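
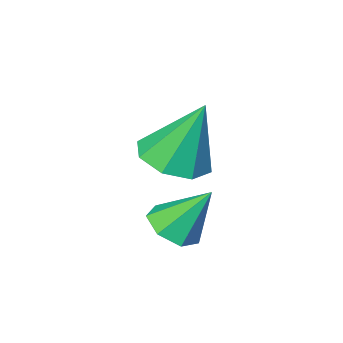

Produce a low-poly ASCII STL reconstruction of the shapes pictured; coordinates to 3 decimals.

solid 
facet normal 0.238 -0.292 -0.926
outer loop
vertex 2.339 -1.842 2.317
vertex 1.543 -2.51 2.323
vertex 1.667 -1.517 2.042
endloop
endfacet
facet normal 0.339 0.908 0.245
outer loop
vertex 2.339 -1.842 2.317
vertex 1.667 -1.517 2.042
vertex 1.037 -1.89 4.297
endloop
endfacet
facet normal 0.237 -0.292 -0.927
outer loop
vertex 1.667 -1.517 2.042
vertex 1.543 -2.51 2.323
vertex 0.921 -1.773 1.932
endloop
endfacet
facet normal -0.332 0.941 0.063
outer loop
vertex 1.667 -1.517 2.042
vertex 0.921 -1.773 1.932
vertex 1.037 -1.89 4.297
endloop
endfacet
facet normal 0.237 -0.291 -0.927
outer loop
vertex 0.921 -1.773 1.932
vertex 1.543 -2.51 2.323
vertex 0.54 -2.462 2.051
endloop
endfacet
facet normal -0.868 0.492 0.067
outer loop
vertex 0.921 -1.773 1.932
vertex 0.54 -2.462 2.051
vertex 1.037 -1.89 4.297
endloop
endfacet
facet normal 0.237 -0.291 -0.927
outer loop
vertex 0.54 -2.462 2.051
vertex 1.543 -2.51 2.323
vertex 0.746 -3.179 2.329
endloop
endfacet
facet normal -0.951 -0.174 0.255
outer loop
vertex 0.54 -2.462 2.051
vertex 0.746 -3.179 2.329
vertex 1.037 -1.89 4.297
endloop
endfacet
facet normal 0.238 -0.292 -0.926
outer loop
vertex 0.746 -3.179 2.329
vertex 1.543 -2.51 2.323
vertex 1.418 -3.504 2.604
endloop
endfacet
facet normal -0.535 -0.668 0.517
outer loop
vertex 0.746 -3.179 2.329
vertex 1.418 -3.504 2.604
vertex 1.037 -1.89 4.297
endloop
endfacet
facet normal 0.237 -0.292 -0.927
outer loop
vertex 1.418 -3.504 2.604
vertex 1.543 -2.51 2.323
vertex 2.164 -3.247 2.714
endloop
endfacet
facet normal 0.138 -0.701 0.700
outer loop
vertex 1.418 -3.504 2.604
vertex 2.164 -3.247 2.714
vertex 1.037 -1.89 4.297
endloop
endfacet
facet normal 0.237 -0.292 -0.927
outer loop
vertex 2.164 -3.247 2.714
vertex 1.543 -2.51 2.323
vertex 2.545 -2.559 2.595
endloop
endfacet
facet normal 0.673 -0.252 0.695
outer loop
vertex 2.164 -3.247 2.714
vertex 2.545 -2.559 2.595
vertex 1.037 -1.89 4.297
endloop
endfacet
facet normal 0.237 -0.291 -0.927
outer loop
vertex 2.545 -2.559 2.595
vertex 1.543 -2.51 2.323
vertex 2.339 -1.842 2.317
endloop
endfacet
facet normal 0.756 0.414 0.507
outer loop
vertex 2.545 -2.559 2.595
vertex 2.339 -1.842 2.317
vertex 1.037 -1.89 4.297
endloop
endfacet
facet normal 0.401 -0.413 -0.818
outer loop
vertex 2.904 -1.679 1.066
vertex 2.281 -1.41 0.625
vertex 2.984 -1.041 0.783
endloop
endfacet
facet normal 0.669 0.230 0.707
outer loop
vertex 2.904 -1.679 1.066
vertex 2.984 -1.041 0.783
vertex 1.619 -0.73 1.975
endloop
endfacet
facet normal 0.401 -0.413 -0.818
outer loop
vertex 2.984 -1.041 0.783
vertex 2.281 -1.41 0.625
vertex 2.534 -0.681 0.381
endloop
endfacet
facet normal 0.437 0.856 0.277
outer loop
vertex 2.984 -1.041 0.783
vertex 2.534 -0.681 0.381
vertex 1.619 -0.73 1.975
endloop
endfacet
facet normal 0.400 -0.413 -0.818
outer loop
vertex 2.534 -0.681 0.381
vertex 2.281 -1.41 0.625
vertex 1.893 -0.87 0.163
endloop
endfacet
facet normal -0.246 0.963 -0.112
outer loop
vertex 2.534 -0.681 0.381
vertex 1.893 -0.87 0.163
vertex 1.619 -0.73 1.975
endloop
endfacet
facet normal 0.401 -0.412 -0.818
outer loop
vertex 1.893 -0.87 0.163
vertex 2.281 -1.41 0.625
vertex 1.544 -1.466 0.292
endloop
endfacet
facet normal -0.866 0.471 -0.167
outer loop
vertex 1.893 -0.87 0.163
vertex 1.544 -1.466 0.292
vertex 1.619 -0.73 1.975
endloop
endfacet
facet normal 0.401 -0.413 -0.818
outer loop
vertex 1.544 -1.466 0.292
vertex 2.281 -1.41 0.625
vertex 1.75 -2.02 0.673
endloop
endfacet
facet normal -0.956 -0.251 0.152
outer loop
vertex 1.544 -1.466 0.292
vertex 1.75 -2.02 0.673
vertex 1.619 -0.73 1.975
endloop
endfacet
facet normal 0.400 -0.413 -0.818
outer loop
vertex 1.75 -2.02 0.673
vertex 2.281 -1.41 0.625
vertex 2.355 -2.115 1.017
endloop
endfacet
facet normal -0.448 -0.657 0.606
outer loop
vertex 1.75 -2.02 0.673
vertex 2.355 -2.115 1.017
vertex 1.619 -0.73 1.975
endloop
endfacet
facet normal 0.401 -0.413 -0.818
outer loop
vertex 2.355 -2.115 1.017
vertex 2.281 -1.41 0.625
vertex 2.904 -1.679 1.066
endloop
endfacet
facet normal 0.276 -0.443 0.853
outer loop
vertex 2.355 -2.115 1.017
vertex 2.904 -1.679 1.066
vertex 1.619 -0.73 1.975
endloop
endfacet

endsolid


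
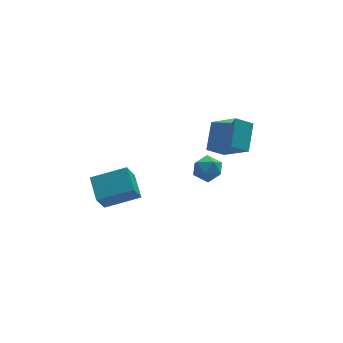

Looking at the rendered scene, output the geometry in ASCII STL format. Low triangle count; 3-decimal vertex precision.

solid 
facet normal -0.821 -0.049 0.569
outer loop
vertex 2.111 -2.732 2.635
vertex 2.659 -1.587 3.525
vertex 1.331 -1.562 1.61
endloop
endfacet
facet normal -0.354 -0.739 -0.574
outer loop
vertex 2.161 -1.513 1.035
vertex 2.111 -2.732 2.635
vertex 1.331 -1.562 1.61
endloop
endfacet
facet normal -0.821 -0.048 0.569
outer loop
vertex 1.331 -1.562 1.61
vertex 2.659 -1.587 3.525
vertex 1.88 -0.417 2.499
endloop
endfacet
facet normal -0.448 0.672 -0.589
outer loop
vertex 1.88 -0.417 2.499
vertex 2.161 -1.513 1.035
vertex 1.331 -1.562 1.61
endloop
endfacet
facet normal 0.448 -0.672 0.589
outer loop
vertex 2.111 -2.732 2.635
vertex 3.489 -1.538 2.95
vertex 2.659 -1.587 3.525
endloop
endfacet
facet normal -0.354 -0.739 -0.574
outer loop
vertex 2.94 -2.683 2.061
vertex 2.111 -2.732 2.635
vertex 2.161 -1.513 1.035
endloop
endfacet
facet normal 0.448 -0.672 0.589
outer loop
vertex 2.94 -2.683 2.061
vertex 3.489 -1.538 2.95
vertex 2.111 -2.732 2.635
endloop
endfacet
facet normal 0.354 0.739 0.574
outer loop
vertex 2.659 -1.587 3.525
vertex 3.489 -1.538 2.95
vertex 1.88 -0.417 2.499
endloop
endfacet
facet normal -0.448 0.672 -0.589
outer loop
vertex 2.709 -0.368 1.925
vertex 2.161 -1.513 1.035
vertex 1.88 -0.417 2.499
endloop
endfacet
facet normal 0.354 0.739 0.574
outer loop
vertex 1.88 -0.417 2.499
vertex 3.489 -1.538 2.95
vertex 2.709 -0.368 1.925
endloop
endfacet
facet normal 0.821 0.049 -0.568
outer loop
vertex 2.709 -0.368 1.925
vertex 2.94 -2.683 2.061
vertex 2.161 -1.513 1.035
endloop
endfacet
facet normal 0.821 0.048 -0.569
outer loop
vertex 3.489 -1.538 2.95
vertex 2.94 -2.683 2.061
vertex 2.709 -0.368 1.925
endloop
endfacet
facet normal -0.936 0.288 0.203
outer loop
vertex 0.491 -2.634 1.739
vertex 0.243 -3.315 1.56
vertex 0.442 -3.163 2.263
endloop
endfacet
facet normal -0.468 0.643 0.606
outer loop
vertex 0.491 -2.634 1.739
vertex 0.442 -3.163 2.263
vertex 1.036 -2.712 2.243
endloop
endfacet
facet normal -0.016 0.985 0.170
outer loop
vertex 0.491 -2.634 1.739
vertex 1.036 -2.712 2.243
vertex 1.205 -2.586 1.527
endloop
endfacet
facet normal -0.206 0.840 -0.502
outer loop
vertex 0.491 -2.634 1.739
vertex 1.205 -2.586 1.527
vertex 0.715 -2.958 1.105
endloop
endfacet
facet normal -0.775 0.409 -0.483
outer loop
vertex 0.491 -2.634 1.739
vertex 0.715 -2.958 1.105
vertex 0.243 -3.315 1.56
endloop
endfacet
facet normal -0.093 0.166 0.982
outer loop
vertex 1.036 -2.712 2.243
vertex 0.442 -3.163 2.263
vertex 1.125 -3.442 2.375
endloop
endfacet
facet normal -0.851 -0.409 0.329
outer loop
vertex 0.442 -3.163 2.263
vertex 0.243 -3.315 1.56
vertex 0.635 -3.814 1.953
endloop
endfacet
facet normal -0.590 -0.213 -0.779
outer loop
vertex 0.243 -3.315 1.56
vertex 0.715 -2.958 1.105
vertex 0.804 -3.688 1.237
endloop
endfacet
facet normal 0.331 0.484 -0.810
outer loop
vertex 0.715 -2.958 1.105
vertex 1.205 -2.586 1.527
vertex 1.398 -3.237 1.217
endloop
endfacet
facet normal 0.637 0.719 0.277
outer loop
vertex 1.205 -2.586 1.527
vertex 1.036 -2.712 2.243
vertex 1.597 -3.085 1.92
endloop
endfacet
facet normal 0.206 -0.840 0.502
outer loop
vertex 1.349 -3.766 1.741
vertex 1.125 -3.442 2.375
vertex 0.635 -3.814 1.953
endloop
endfacet
facet normal 0.016 -0.985 -0.170
outer loop
vertex 1.349 -3.766 1.741
vertex 0.635 -3.814 1.953
vertex 0.804 -3.688 1.237
endloop
endfacet
facet normal 0.468 -0.643 -0.606
outer loop
vertex 1.349 -3.766 1.741
vertex 0.804 -3.688 1.237
vertex 1.398 -3.237 1.217
endloop
endfacet
facet normal 0.936 -0.288 -0.203
outer loop
vertex 1.349 -3.766 1.741
vertex 1.398 -3.237 1.217
vertex 1.597 -3.085 1.92
endloop
endfacet
facet normal 0.775 -0.409 0.483
outer loop
vertex 1.349 -3.766 1.741
vertex 1.597 -3.085 1.92
vertex 1.125 -3.442 2.375
endloop
endfacet
facet normal -0.331 -0.484 0.810
outer loop
vertex 0.635 -3.814 1.953
vertex 1.125 -3.442 2.375
vertex 0.442 -3.163 2.263
endloop
endfacet
facet normal -0.637 -0.719 -0.277
outer loop
vertex 0.804 -3.688 1.237
vertex 0.635 -3.814 1.953
vertex 0.243 -3.315 1.56
endloop
endfacet
facet normal 0.093 -0.166 -0.982
outer loop
vertex 1.398 -3.237 1.217
vertex 0.804 -3.688 1.237
vertex 0.715 -2.958 1.105
endloop
endfacet
facet normal 0.851 0.409 -0.329
outer loop
vertex 1.597 -3.085 1.92
vertex 1.398 -3.237 1.217
vertex 1.205 -2.586 1.527
endloop
endfacet
facet normal 0.590 0.213 0.779
outer loop
vertex 1.125 -3.442 2.375
vertex 1.597 -3.085 1.92
vertex 1.036 -2.712 2.243
endloop
endfacet
facet normal -0.933 0.146 -0.328
outer loop
vertex -3.887 -2.369 -0.067
vertex -3.9 -1.178 0.501
vertex -3.424 -1.847 -1.152
endloop
endfacet
facet normal 0.010 -0.903 -0.430
outer loop
vertex -1.8 -2.102 -0.581
vertex -3.887 -2.369 -0.067
vertex -3.424 -1.847 -1.152
endloop
endfacet
facet normal -0.933 0.147 -0.328
outer loop
vertex -3.424 -1.847 -1.152
vertex -3.9 -1.178 0.501
vertex -3.436 -0.656 -0.584
endloop
endfacet
facet normal 0.359 0.405 -0.841
outer loop
vertex -3.436 -0.656 -0.584
vertex -1.8 -2.102 -0.581
vertex -3.424 -1.847 -1.152
endloop
endfacet
facet normal -0.359 -0.405 0.841
outer loop
vertex -3.887 -2.369 -0.067
vertex -2.276 -1.433 1.072
vertex -3.9 -1.178 0.501
endloop
endfacet
facet normal 0.010 -0.903 -0.430
outer loop
vertex -2.264 -2.624 0.504
vertex -3.887 -2.369 -0.067
vertex -1.8 -2.102 -0.581
endloop
endfacet
facet normal -0.359 -0.405 0.841
outer loop
vertex -2.264 -2.624 0.504
vertex -2.276 -1.433 1.072
vertex -3.887 -2.369 -0.067
endloop
endfacet
facet normal -0.010 0.903 0.430
outer loop
vertex -3.9 -1.178 0.501
vertex -2.276 -1.433 1.072
vertex -3.436 -0.656 -0.584
endloop
endfacet
facet normal 0.359 0.405 -0.841
outer loop
vertex -1.813 -0.911 -0.013
vertex -1.8 -2.102 -0.581
vertex -3.436 -0.656 -0.584
endloop
endfacet
facet normal -0.010 0.903 0.430
outer loop
vertex -3.436 -0.656 -0.584
vertex -2.276 -1.433 1.072
vertex -1.813 -0.911 -0.013
endloop
endfacet
facet normal 0.933 -0.146 0.329
outer loop
vertex -1.813 -0.911 -0.013
vertex -2.264 -2.624 0.504
vertex -1.8 -2.102 -0.581
endloop
endfacet
facet normal 0.933 -0.147 0.328
outer loop
vertex -2.276 -1.433 1.072
vertex -2.264 -2.624 0.504
vertex -1.813 -0.911 -0.013
endloop
endfacet

endsolid


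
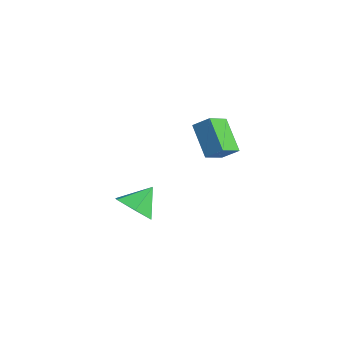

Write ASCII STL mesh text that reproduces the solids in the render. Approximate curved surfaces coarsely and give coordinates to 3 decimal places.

solid 
facet normal 0.118 -0.730 -0.673
outer loop
vertex 1.971 -3.499 -2.057
vertex 1.07 -3.846 -1.838
vertex 1.18 -3.17 -2.552
endloop
endfacet
facet normal 0.435 0.895 -0.101
outer loop
vertex 1.971 -3.499 -2.057
vertex 1.18 -3.17 -2.552
vertex 0.91 -2.854 -0.922
endloop
endfacet
facet normal 0.118 -0.730 -0.673
outer loop
vertex 1.18 -3.17 -2.552
vertex 1.07 -3.846 -1.838
vertex 0.279 -3.517 -2.333
endloop
endfacet
facet normal -0.399 0.886 -0.238
outer loop
vertex 1.18 -3.17 -2.552
vertex 0.279 -3.517 -2.333
vertex 0.91 -2.854 -0.922
endloop
endfacet
facet normal 0.118 -0.730 -0.674
outer loop
vertex 0.279 -3.517 -2.333
vertex 1.07 -3.846 -1.838
vertex 0.169 -4.194 -1.619
endloop
endfacet
facet normal -0.898 0.381 0.223
outer loop
vertex 0.279 -3.517 -2.333
vertex 0.169 -4.194 -1.619
vertex 0.91 -2.854 -0.922
endloop
endfacet
facet normal 0.118 -0.730 -0.673
outer loop
vertex 0.169 -4.194 -1.619
vertex 1.07 -3.846 -1.838
vertex 0.961 -4.523 -1.123
endloop
endfacet
facet normal -0.561 -0.116 0.819
outer loop
vertex 0.169 -4.194 -1.619
vertex 0.961 -4.523 -1.123
vertex 0.91 -2.854 -0.922
endloop
endfacet
facet normal 0.118 -0.730 -0.673
outer loop
vertex 0.961 -4.523 -1.123
vertex 1.07 -3.846 -1.838
vertex 1.861 -4.176 -1.342
endloop
endfacet
facet normal 0.274 -0.107 0.956
outer loop
vertex 0.961 -4.523 -1.123
vertex 1.861 -4.176 -1.342
vertex 0.91 -2.854 -0.922
endloop
endfacet
facet normal 0.118 -0.730 -0.673
outer loop
vertex 1.861 -4.176 -1.342
vertex 1.07 -3.846 -1.838
vertex 1.971 -3.499 -2.057
endloop
endfacet
facet normal 0.772 0.398 0.496
outer loop
vertex 1.861 -4.176 -1.342
vertex 1.971 -3.499 -2.057
vertex 0.91 -2.854 -0.922
endloop
endfacet
facet normal -0.593 -0.530 -0.606
outer loop
vertex -1.111 0.771 -1.404
vertex -2.49 0.914 -0.179
vertex -1.492 1.827 -1.955
endloop
endfacet
facet normal 0.745 -0.077 -0.663
outer loop
vertex -0.91 2.346 -1.361
vertex -1.111 0.771 -1.404
vertex -1.492 1.827 -1.955
endloop
endfacet
facet normal -0.594 -0.530 -0.606
outer loop
vertex -1.492 1.827 -1.955
vertex -2.49 0.914 -0.179
vertex -2.87 1.969 -0.729
endloop
endfacet
facet normal -0.304 0.845 -0.440
outer loop
vertex -2.87 1.969 -0.729
vertex -0.91 2.346 -1.361
vertex -1.492 1.827 -1.955
endloop
endfacet
facet normal 0.304 -0.845 0.441
outer loop
vertex -1.111 0.771 -1.404
vertex -1.908 1.433 0.415
vertex -2.49 0.914 -0.179
endloop
endfacet
facet normal 0.745 -0.077 -0.662
outer loop
vertex -0.53 1.291 -0.811
vertex -1.111 0.771 -1.404
vertex -0.91 2.346 -1.361
endloop
endfacet
facet normal 0.305 -0.844 0.441
outer loop
vertex -0.53 1.291 -0.811
vertex -1.908 1.433 0.415
vertex -1.111 0.771 -1.404
endloop
endfacet
facet normal -0.745 0.077 0.663
outer loop
vertex -2.49 0.914 -0.179
vertex -1.908 1.433 0.415
vertex -2.87 1.969 -0.729
endloop
endfacet
facet normal -0.305 0.844 -0.442
outer loop
vertex -2.289 2.489 -0.136
vertex -0.91 2.346 -1.361
vertex -2.87 1.969 -0.729
endloop
endfacet
facet normal -0.745 0.077 0.663
outer loop
vertex -2.87 1.969 -0.729
vertex -1.908 1.433 0.415
vertex -2.289 2.489 -0.136
endloop
endfacet
facet normal 0.593 0.530 0.606
outer loop
vertex -2.289 2.489 -0.136
vertex -0.53 1.291 -0.811
vertex -0.91 2.346 -1.361
endloop
endfacet
facet normal 0.593 0.530 0.606
outer loop
vertex -1.908 1.433 0.415
vertex -0.53 1.291 -0.811
vertex -2.289 2.489 -0.136
endloop
endfacet

endsolid


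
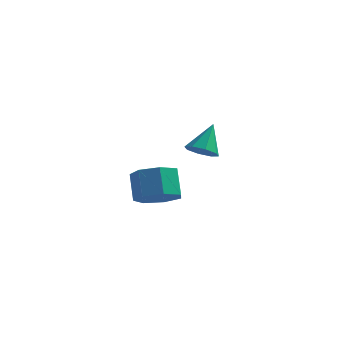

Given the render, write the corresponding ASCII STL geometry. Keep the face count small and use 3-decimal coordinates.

solid 
facet normal -0.113 -0.602 -0.790
outer loop
vertex -1.589 1.757 1.436
vertex -1.927 2.303 1.068
vertex -1.226 2.076 1.141
endloop
endfacet
facet normal 0.740 -0.274 0.615
outer loop
vertex -1.589 1.757 1.436
vertex -1.226 2.076 1.141
vertex -1.753 3.237 2.292
endloop
endfacet
facet normal -0.113 -0.603 -0.790
outer loop
vertex -1.226 2.076 1.141
vertex -1.927 2.303 1.068
vertex -1.274 2.528 0.803
endloop
endfacet
facet normal 0.951 0.243 0.190
outer loop
vertex -1.226 2.076 1.141
vertex -1.274 2.528 0.803
vertex -1.753 3.237 2.292
endloop
endfacet
facet normal -0.113 -0.603 -0.790
outer loop
vertex -1.274 2.528 0.803
vertex -1.927 2.303 1.068
vertex -1.704 2.848 0.62
endloop
endfacet
facet normal 0.632 0.759 -0.158
outer loop
vertex -1.274 2.528 0.803
vertex -1.704 2.848 0.62
vertex -1.753 3.237 2.292
endloop
endfacet
facet normal -0.112 -0.603 -0.790
outer loop
vertex -1.704 2.848 0.62
vertex -1.927 2.303 1.068
vertex -2.265 2.849 0.699
endloop
endfacet
facet normal -0.030 0.973 -0.227
outer loop
vertex -1.704 2.848 0.62
vertex -2.265 2.849 0.699
vertex -1.753 3.237 2.292
endloop
endfacet
facet normal -0.112 -0.603 -0.790
outer loop
vertex -2.265 2.849 0.699
vertex -1.927 2.303 1.068
vertex -2.628 2.53 0.994
endloop
endfacet
facet normal -0.649 0.760 0.023
outer loop
vertex -2.265 2.849 0.699
vertex -2.628 2.53 0.994
vertex -1.753 3.237 2.292
endloop
endfacet
facet normal -0.112 -0.603 -0.790
outer loop
vertex -2.628 2.53 0.994
vertex -1.927 2.303 1.068
vertex -2.58 2.078 1.332
endloop
endfacet
facet normal -0.861 0.243 0.448
outer loop
vertex -2.628 2.53 0.994
vertex -2.58 2.078 1.332
vertex -1.753 3.237 2.292
endloop
endfacet
facet normal -0.112 -0.602 -0.790
outer loop
vertex -2.58 2.078 1.332
vertex -1.927 2.303 1.068
vertex -2.15 1.758 1.515
endloop
endfacet
facet normal -0.541 -0.273 0.795
outer loop
vertex -2.58 2.078 1.332
vertex -2.15 1.758 1.515
vertex -1.753 3.237 2.292
endloop
endfacet
facet normal -0.112 -0.602 -0.790
outer loop
vertex -2.15 1.758 1.515
vertex -1.927 2.303 1.068
vertex -1.589 1.757 1.436
endloop
endfacet
facet normal 0.121 -0.487 0.865
outer loop
vertex -2.15 1.758 1.515
vertex -1.589 1.757 1.436
vertex -1.753 3.237 2.292
endloop
endfacet
facet normal 0.302 -0.509 -0.806
outer loop
vertex -1.53 -3.16 0.942
vertex -1.979 -2.529 0.375
vertex -1.076 -2.505 0.698
endloop
endfacet
facet normal 0.782 -0.350 0.515
outer loop
vertex -1.53 -3.16 0.942
vertex -1.076 -2.505 0.698
vertex -1.931 -2.481 2.013
endloop
endfacet
facet normal 0.782 -0.350 0.515
outer loop
vertex -1.931 -2.481 2.013
vertex -1.076 -2.505 0.698
vertex -1.477 -1.826 1.769
endloop
endfacet
facet normal -0.303 0.510 0.805
outer loop
vertex -1.931 -2.481 2.013
vertex -1.477 -1.826 1.769
vertex -2.381 -1.851 1.445
endloop
endfacet
facet normal 0.302 -0.511 -0.805
outer loop
vertex -1.076 -2.505 0.698
vertex -1.979 -2.529 0.375
vertex -1.302 -1.869 0.21
endloop
endfacet
facet normal 0.914 0.395 0.092
outer loop
vertex -1.076 -2.505 0.698
vertex -1.302 -1.869 0.21
vertex -1.477 -1.826 1.769
endloop
endfacet
facet normal 0.914 0.395 0.092
outer loop
vertex -1.477 -1.826 1.769
vertex -1.302 -1.869 0.21
vertex -1.703 -1.19 1.281
endloop
endfacet
facet normal -0.303 0.510 0.805
outer loop
vertex -1.477 -1.826 1.769
vertex -1.703 -1.19 1.281
vertex -2.381 -1.851 1.445
endloop
endfacet
facet normal 0.301 -0.511 -0.805
outer loop
vertex -1.302 -1.869 0.21
vertex -1.979 -2.529 0.375
vertex -2.039 -1.73 -0.154
endloop
endfacet
facet normal 0.357 0.844 -0.401
outer loop
vertex -1.302 -1.869 0.21
vertex -2.039 -1.73 -0.154
vertex -1.703 -1.19 1.281
endloop
endfacet
facet normal 0.357 0.844 -0.401
outer loop
vertex -1.703 -1.19 1.281
vertex -2.039 -1.73 -0.154
vertex -2.44 -1.051 0.917
endloop
endfacet
facet normal -0.302 0.510 0.806
outer loop
vertex -1.703 -1.19 1.281
vertex -2.44 -1.051 0.917
vertex -2.381 -1.851 1.445
endloop
endfacet
facet normal 0.302 -0.510 -0.805
outer loop
vertex -2.039 -1.73 -0.154
vertex -1.979 -2.529 0.375
vertex -2.73 -2.193 -0.12
endloop
endfacet
facet normal -0.469 0.656 -0.591
outer loop
vertex -2.039 -1.73 -0.154
vertex -2.73 -2.193 -0.12
vertex -2.44 -1.051 0.917
endloop
endfacet
facet normal -0.468 0.656 -0.592
outer loop
vertex -2.44 -1.051 0.917
vertex -2.73 -2.193 -0.12
vertex -3.132 -1.514 0.951
endloop
endfacet
facet normal -0.301 0.510 0.806
outer loop
vertex -2.44 -1.051 0.917
vertex -3.132 -1.514 0.951
vertex -2.381 -1.851 1.445
endloop
endfacet
facet normal 0.302 -0.511 -0.805
outer loop
vertex -2.73 -2.193 -0.12
vertex -1.979 -2.529 0.375
vertex -2.857 -2.909 0.287
endloop
endfacet
facet normal -0.941 -0.025 -0.337
outer loop
vertex -2.73 -2.193 -0.12
vertex -2.857 -2.909 0.287
vertex -3.132 -1.514 0.951
endloop
endfacet
facet normal -0.941 -0.026 -0.336
outer loop
vertex -3.132 -1.514 0.951
vertex -2.857 -2.909 0.287
vertex -3.258 -2.23 1.358
endloop
endfacet
facet normal -0.301 0.511 0.805
outer loop
vertex -3.132 -1.514 0.951
vertex -3.258 -2.23 1.358
vertex -2.381 -1.851 1.445
endloop
endfacet
facet normal 0.301 -0.510 -0.806
outer loop
vertex -2.857 -2.909 0.287
vertex -1.979 -2.529 0.375
vertex -2.322 -3.339 0.759
endloop
endfacet
facet normal -0.705 -0.688 0.172
outer loop
vertex -2.857 -2.909 0.287
vertex -2.322 -3.339 0.759
vertex -3.258 -2.23 1.358
endloop
endfacet
facet normal -0.705 -0.688 0.171
outer loop
vertex -3.258 -2.23 1.358
vertex -2.322 -3.339 0.759
vertex -2.724 -2.66 1.83
endloop
endfacet
facet normal -0.301 0.511 0.805
outer loop
vertex -3.258 -2.23 1.358
vertex -2.724 -2.66 1.83
vertex -2.381 -1.851 1.445
endloop
endfacet
facet normal 0.301 -0.510 -0.806
outer loop
vertex -2.322 -3.339 0.759
vertex -1.979 -2.529 0.375
vertex -1.53 -3.16 0.942
endloop
endfacet
facet normal 0.061 -0.833 0.551
outer loop
vertex -2.322 -3.339 0.759
vertex -1.53 -3.16 0.942
vertex -2.724 -2.66 1.83
endloop
endfacet
facet normal 0.061 -0.833 0.551
outer loop
vertex -2.724 -2.66 1.83
vertex -1.53 -3.16 0.942
vertex -1.931 -2.481 2.013
endloop
endfacet
facet normal -0.301 0.511 0.805
outer loop
vertex -2.724 -2.66 1.83
vertex -1.931 -2.481 2.013
vertex -2.381 -1.851 1.445
endloop
endfacet

endsolid


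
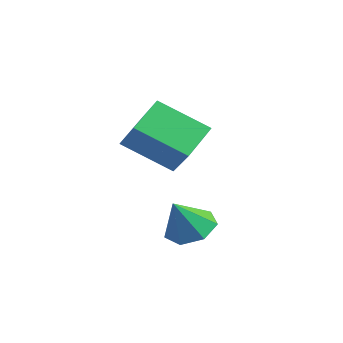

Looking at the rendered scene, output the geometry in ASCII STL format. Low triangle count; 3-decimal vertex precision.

solid 
facet normal -0.750 0.108 -0.653
outer loop
vertex 1.298 -3.033 3.084
vertex 0.832 -2.041 3.784
vertex 2.26 -1.93 2.162
endloop
endfacet
facet normal 0.358 -0.763 -0.539
outer loop
vertex 3.288 -2.079 3.056
vertex 1.298 -3.033 3.084
vertex 2.26 -1.93 2.162
endloop
endfacet
facet normal -0.750 0.109 -0.653
outer loop
vertex 2.26 -1.93 2.162
vertex 0.832 -2.041 3.784
vertex 1.795 -0.938 2.862
endloop
endfacet
facet normal 0.556 0.637 -0.533
outer loop
vertex 1.795 -0.938 2.862
vertex 3.288 -2.079 3.056
vertex 2.26 -1.93 2.162
endloop
endfacet
facet normal -0.556 -0.638 0.533
outer loop
vertex 1.298 -3.033 3.084
vertex 1.86 -2.19 4.678
vertex 0.832 -2.041 3.784
endloop
endfacet
facet normal 0.358 -0.763 -0.538
outer loop
vertex 2.325 -3.182 3.978
vertex 1.298 -3.033 3.084
vertex 3.288 -2.079 3.056
endloop
endfacet
facet normal -0.557 -0.637 0.533
outer loop
vertex 2.325 -3.182 3.978
vertex 1.86 -2.19 4.678
vertex 1.298 -3.033 3.084
endloop
endfacet
facet normal -0.358 0.763 0.539
outer loop
vertex 0.832 -2.041 3.784
vertex 1.86 -2.19 4.678
vertex 1.795 -0.938 2.862
endloop
endfacet
facet normal 0.556 0.637 -0.533
outer loop
vertex 2.822 -1.087 3.756
vertex 3.288 -2.079 3.056
vertex 1.795 -0.938 2.862
endloop
endfacet
facet normal -0.358 0.763 0.539
outer loop
vertex 1.795 -0.938 2.862
vertex 1.86 -2.19 4.678
vertex 2.822 -1.087 3.756
endloop
endfacet
facet normal 0.750 -0.109 0.653
outer loop
vertex 2.822 -1.087 3.756
vertex 2.325 -3.182 3.978
vertex 3.288 -2.079 3.056
endloop
endfacet
facet normal 0.750 -0.109 0.652
outer loop
vertex 1.86 -2.19 4.678
vertex 2.325 -3.182 3.978
vertex 2.822 -1.087 3.756
endloop
endfacet
facet normal -0.140 0.523 -0.841
outer loop
vertex 4.219 -1.756 0.832
vertex 3.653 -2.236 0.628
vertex 3.607 -1.587 1.039
endloop
endfacet
facet normal 0.396 0.456 0.797
outer loop
vertex 4.219 -1.756 0.832
vertex 3.607 -1.587 1.039
vertex 3.827 -2.884 1.672
endloop
endfacet
facet normal -0.140 0.523 -0.841
outer loop
vertex 3.607 -1.587 1.039
vertex 3.653 -2.236 0.628
vertex 3.03 -1.906 0.937
endloop
endfacet
facet normal -0.352 0.361 0.863
outer loop
vertex 3.607 -1.587 1.039
vertex 3.03 -1.906 0.937
vertex 3.827 -2.884 1.672
endloop
endfacet
facet normal -0.141 0.521 -0.842
outer loop
vertex 3.03 -1.906 0.937
vertex 3.653 -2.236 0.628
vertex 2.921 -2.475 0.603
endloop
endfacet
facet normal -0.784 -0.196 0.589
outer loop
vertex 3.03 -1.906 0.937
vertex 2.921 -2.475 0.603
vertex 3.827 -2.884 1.672
endloop
endfacet
facet normal -0.141 0.521 -0.842
outer loop
vertex 2.921 -2.475 0.603
vertex 3.653 -2.236 0.628
vertex 3.364 -2.864 0.288
endloop
endfacet
facet normal -0.573 -0.799 0.180
outer loop
vertex 2.921 -2.475 0.603
vertex 3.364 -2.864 0.288
vertex 3.827 -2.884 1.672
endloop
endfacet
facet normal -0.142 0.521 -0.842
outer loop
vertex 3.364 -2.864 0.288
vertex 3.653 -2.236 0.628
vertex 4.024 -2.78 0.229
endloop
endfacet
facet normal 0.121 -0.991 -0.055
outer loop
vertex 3.364 -2.864 0.288
vertex 4.024 -2.78 0.229
vertex 3.827 -2.884 1.672
endloop
endfacet
facet normal -0.140 0.522 -0.842
outer loop
vertex 4.024 -2.78 0.229
vertex 3.653 -2.236 0.628
vertex 4.405 -2.287 0.471
endloop
endfacet
facet normal 0.775 -0.629 0.061
outer loop
vertex 4.024 -2.78 0.229
vertex 4.405 -2.287 0.471
vertex 3.827 -2.884 1.672
endloop
endfacet
facet normal -0.140 0.523 -0.841
outer loop
vertex 4.405 -2.287 0.471
vertex 3.653 -2.236 0.628
vertex 4.219 -1.756 0.832
endloop
endfacet
facet normal 0.898 0.015 0.440
outer loop
vertex 4.405 -2.287 0.471
vertex 4.219 -1.756 0.832
vertex 3.827 -2.884 1.672
endloop
endfacet

endsolid


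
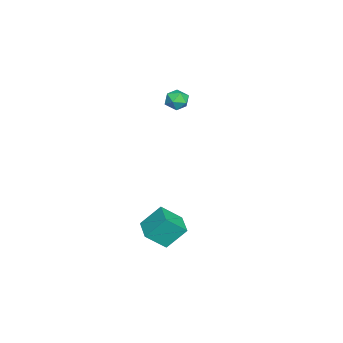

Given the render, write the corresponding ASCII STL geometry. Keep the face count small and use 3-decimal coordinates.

solid 
facet normal -0.926 -0.376 0.039
outer loop
vertex 2.53 -2.401 -1.833
vertex 2.211 -1.509 -0.802
vertex 2.129 -1.506 -2.731
endloop
endfacet
facet normal 0.228 -0.637 -0.737
outer loop
vertex 3.249 -1.051 -2.778
vertex 2.53 -2.401 -1.833
vertex 2.129 -1.506 -2.731
endloop
endfacet
facet normal -0.926 -0.376 0.039
outer loop
vertex 2.129 -1.506 -2.731
vertex 2.211 -1.509 -0.802
vertex 1.81 -0.614 -1.7
endloop
endfacet
facet normal -0.302 0.673 -0.675
outer loop
vertex 1.81 -0.614 -1.7
vertex 3.249 -1.051 -2.778
vertex 2.129 -1.506 -2.731
endloop
endfacet
facet normal 0.302 -0.673 0.675
outer loop
vertex 2.53 -2.401 -1.833
vertex 3.331 -1.054 -0.849
vertex 2.211 -1.509 -0.802
endloop
endfacet
facet normal 0.228 -0.637 -0.737
outer loop
vertex 3.65 -1.946 -1.88
vertex 2.53 -2.401 -1.833
vertex 3.249 -1.051 -2.778
endloop
endfacet
facet normal 0.302 -0.673 0.675
outer loop
vertex 3.65 -1.946 -1.88
vertex 3.331 -1.054 -0.849
vertex 2.53 -2.401 -1.833
endloop
endfacet
facet normal -0.228 0.637 0.737
outer loop
vertex 2.211 -1.509 -0.802
vertex 3.331 -1.054 -0.849
vertex 1.81 -0.614 -1.7
endloop
endfacet
facet normal -0.302 0.673 -0.675
outer loop
vertex 2.93 -0.159 -1.747
vertex 3.249 -1.051 -2.778
vertex 1.81 -0.614 -1.7
endloop
endfacet
facet normal -0.228 0.637 0.737
outer loop
vertex 1.81 -0.614 -1.7
vertex 3.331 -1.054 -0.849
vertex 2.93 -0.159 -1.747
endloop
endfacet
facet normal 0.926 0.376 -0.039
outer loop
vertex 2.93 -0.159 -1.747
vertex 3.65 -1.946 -1.88
vertex 3.249 -1.051 -2.778
endloop
endfacet
facet normal 0.926 0.376 -0.039
outer loop
vertex 3.331 -1.054 -0.849
vertex 3.65 -1.946 -1.88
vertex 2.93 -0.159 -1.747
endloop
endfacet
facet normal -0.028 0.990 -0.135
outer loop
vertex -3.559 -1.437 2.434
vertex -3.754 -1.357 3.062
vertex -3.109 -1.359 2.913
endloop
endfacet
facet normal 0.467 0.691 -0.551
outer loop
vertex -3.559 -1.437 2.434
vertex -3.109 -1.359 2.913
vertex -3.01 -1.807 2.435
endloop
endfacet
facet normal 0.143 0.209 -0.967
outer loop
vertex -3.559 -1.437 2.434
vertex -3.01 -1.807 2.435
vertex -3.595 -2.082 2.289
endloop
endfacet
facet normal -0.551 0.212 -0.807
outer loop
vertex -3.559 -1.437 2.434
vertex -3.595 -2.082 2.289
vertex -4.055 -1.804 2.676
endloop
endfacet
facet normal -0.657 0.695 -0.293
outer loop
vertex -3.559 -1.437 2.434
vertex -4.055 -1.804 2.676
vertex -3.754 -1.357 3.062
endloop
endfacet
facet normal 0.929 0.346 -0.132
outer loop
vertex -3.01 -1.807 2.435
vertex -3.109 -1.359 2.913
vertex -2.865 -1.956 3.064
endloop
endfacet
facet normal 0.128 0.830 0.543
outer loop
vertex -3.109 -1.359 2.913
vertex -3.754 -1.357 3.062
vertex -3.325 -1.678 3.451
endloop
endfacet
facet normal -0.891 0.351 0.288
outer loop
vertex -3.754 -1.357 3.062
vertex -4.055 -1.804 2.676
vertex -3.91 -1.953 3.305
endloop
endfacet
facet normal -0.719 -0.432 -0.545
outer loop
vertex -4.055 -1.804 2.676
vertex -3.595 -2.082 2.289
vertex -3.811 -2.401 2.827
endloop
endfacet
facet normal 0.405 -0.434 -0.805
outer loop
vertex -3.595 -2.082 2.289
vertex -3.01 -1.807 2.435
vertex -3.166 -2.403 2.678
endloop
endfacet
facet normal 0.551 -0.212 0.807
outer loop
vertex -3.361 -2.323 3.306
vertex -2.865 -1.956 3.064
vertex -3.325 -1.678 3.451
endloop
endfacet
facet normal -0.143 -0.209 0.967
outer loop
vertex -3.361 -2.323 3.306
vertex -3.325 -1.678 3.451
vertex -3.91 -1.953 3.305
endloop
endfacet
facet normal -0.467 -0.691 0.551
outer loop
vertex -3.361 -2.323 3.306
vertex -3.91 -1.953 3.305
vertex -3.811 -2.401 2.827
endloop
endfacet
facet normal 0.028 -0.990 0.135
outer loop
vertex -3.361 -2.323 3.306
vertex -3.811 -2.401 2.827
vertex -3.166 -2.403 2.678
endloop
endfacet
facet normal 0.657 -0.695 0.293
outer loop
vertex -3.361 -2.323 3.306
vertex -3.166 -2.403 2.678
vertex -2.865 -1.956 3.064
endloop
endfacet
facet normal 0.719 0.432 0.545
outer loop
vertex -3.325 -1.678 3.451
vertex -2.865 -1.956 3.064
vertex -3.109 -1.359 2.913
endloop
endfacet
facet normal -0.405 0.434 0.805
outer loop
vertex -3.91 -1.953 3.305
vertex -3.325 -1.678 3.451
vertex -3.754 -1.357 3.062
endloop
endfacet
facet normal -0.929 -0.346 0.132
outer loop
vertex -3.811 -2.401 2.827
vertex -3.91 -1.953 3.305
vertex -4.055 -1.804 2.676
endloop
endfacet
facet normal -0.128 -0.830 -0.543
outer loop
vertex -3.166 -2.403 2.678
vertex -3.811 -2.401 2.827
vertex -3.595 -2.082 2.289
endloop
endfacet
facet normal 0.891 -0.351 -0.288
outer loop
vertex -2.865 -1.956 3.064
vertex -3.166 -2.403 2.678
vertex -3.01 -1.807 2.435
endloop
endfacet

endsolid


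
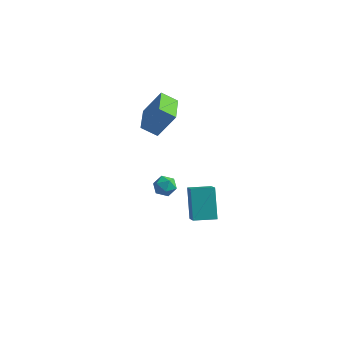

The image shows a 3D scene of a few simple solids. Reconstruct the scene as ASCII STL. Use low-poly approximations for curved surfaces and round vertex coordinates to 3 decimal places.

solid 
facet normal -0.861 -0.508 0.014
outer loop
vertex 1.106 1.256 -4.255
vertex 0.437 2.437 -2.549
vertex 0.34 2.522 -5.431
endloop
endfacet
facet normal 0.307 -0.542 -0.783
outer loop
vertex 1.563 3.243 -5.451
vertex 1.106 1.256 -4.255
vertex 0.34 2.522 -5.431
endloop
endfacet
facet normal -0.861 -0.508 0.014
outer loop
vertex 0.34 2.522 -5.431
vertex 0.437 2.437 -2.549
vertex -0.329 3.703 -3.725
endloop
endfacet
facet normal -0.405 0.670 -0.622
outer loop
vertex -0.329 3.703 -3.725
vertex 1.563 3.243 -5.451
vertex 0.34 2.522 -5.431
endloop
endfacet
facet normal 0.405 -0.670 0.622
outer loop
vertex 1.106 1.256 -4.255
vertex 1.66 3.158 -2.569
vertex 0.437 2.437 -2.549
endloop
endfacet
facet normal 0.307 -0.542 -0.783
outer loop
vertex 2.329 1.977 -4.275
vertex 1.106 1.256 -4.255
vertex 1.563 3.243 -5.451
endloop
endfacet
facet normal 0.405 -0.670 0.622
outer loop
vertex 2.329 1.977 -4.275
vertex 1.66 3.158 -2.569
vertex 1.106 1.256 -4.255
endloop
endfacet
facet normal -0.307 0.542 0.783
outer loop
vertex 0.437 2.437 -2.549
vertex 1.66 3.158 -2.569
vertex -0.329 3.703 -3.725
endloop
endfacet
facet normal -0.405 0.670 -0.622
outer loop
vertex 0.894 4.424 -3.745
vertex 1.563 3.243 -5.451
vertex -0.329 3.703 -3.725
endloop
endfacet
facet normal -0.307 0.542 0.783
outer loop
vertex -0.329 3.703 -3.725
vertex 1.66 3.158 -2.569
vertex 0.894 4.424 -3.745
endloop
endfacet
facet normal 0.861 0.508 -0.014
outer loop
vertex 0.894 4.424 -3.745
vertex 2.329 1.977 -4.275
vertex 1.563 3.243 -5.451
endloop
endfacet
facet normal 0.861 0.508 -0.014
outer loop
vertex 1.66 3.158 -2.569
vertex 2.329 1.977 -4.275
vertex 0.894 4.424 -3.745
endloop
endfacet
facet normal -0.487 -0.264 -0.833
outer loop
vertex -2.37 1.714 2.596
vertex -3.101 3.632 2.416
vertex -1.444 2.008 1.962
endloop
endfacet
facet normal 0.355 -0.931 0.087
outer loop
vertex -0.519 2.508 3.544
vertex -2.37 1.714 2.596
vertex -1.444 2.008 1.962
endloop
endfacet
facet normal -0.487 -0.264 -0.833
outer loop
vertex -1.444 2.008 1.962
vertex -3.101 3.632 2.416
vertex -2.175 3.925 1.782
endloop
endfacet
facet normal 0.798 0.253 -0.547
outer loop
vertex -2.175 3.925 1.782
vertex -0.519 2.508 3.544
vertex -1.444 2.008 1.962
endloop
endfacet
facet normal -0.798 -0.253 0.547
outer loop
vertex -2.37 1.714 2.596
vertex -2.176 4.132 3.998
vertex -3.101 3.632 2.416
endloop
endfacet
facet normal 0.355 -0.931 0.088
outer loop
vertex -1.445 2.215 4.178
vertex -2.37 1.714 2.596
vertex -0.519 2.508 3.544
endloop
endfacet
facet normal -0.798 -0.253 0.547
outer loop
vertex -1.445 2.215 4.178
vertex -2.176 4.132 3.998
vertex -2.37 1.714 2.596
endloop
endfacet
facet normal -0.354 0.931 -0.087
outer loop
vertex -3.101 3.632 2.416
vertex -2.176 4.132 3.998
vertex -2.175 3.925 1.782
endloop
endfacet
facet normal 0.798 0.253 -0.547
outer loop
vertex -1.25 4.426 3.364
vertex -0.519 2.508 3.544
vertex -2.175 3.925 1.782
endloop
endfacet
facet normal -0.355 0.931 -0.087
outer loop
vertex -2.175 3.925 1.782
vertex -2.176 4.132 3.998
vertex -1.25 4.426 3.364
endloop
endfacet
facet normal 0.487 0.264 0.833
outer loop
vertex -1.25 4.426 3.364
vertex -1.445 2.215 4.178
vertex -0.519 2.508 3.544
endloop
endfacet
facet normal 0.487 0.264 0.833
outer loop
vertex -2.176 4.132 3.998
vertex -1.445 2.215 4.178
vertex -1.25 4.426 3.364
endloop
endfacet
facet normal 0.155 0.971 -0.181
outer loop
vertex -0.059 1.073 -1.555
vertex -0.713 1.241 -1.214
vertex -0.073 1.214 -0.811
endloop
endfacet
facet normal 0.774 0.624 -0.104
outer loop
vertex -0.059 1.073 -1.555
vertex -0.073 1.214 -0.811
vertex 0.349 0.646 -1.081
endloop
endfacet
facet normal 0.799 0.107 -0.592
outer loop
vertex -0.059 1.073 -1.555
vertex 0.349 0.646 -1.081
vertex -0.03 0.322 -1.651
endloop
endfacet
facet normal 0.195 0.132 -0.972
outer loop
vertex -0.059 1.073 -1.555
vertex -0.03 0.322 -1.651
vertex -0.687 0.69 -1.733
endloop
endfacet
facet normal -0.203 0.666 -0.718
outer loop
vertex -0.059 1.073 -1.555
vertex -0.687 0.69 -1.733
vertex -0.713 1.241 -1.214
endloop
endfacet
facet normal 0.777 0.320 0.541
outer loop
vertex 0.349 0.646 -1.081
vertex -0.073 1.214 -0.811
vertex -0.053 0.55 -0.447
endloop
endfacet
facet normal -0.225 0.881 0.416
outer loop
vertex -0.073 1.214 -0.811
vertex -0.713 1.241 -1.214
vertex -0.71 0.918 -0.529
endloop
endfacet
facet normal -0.804 0.387 -0.451
outer loop
vertex -0.713 1.241 -1.214
vertex -0.687 0.69 -1.733
vertex -1.089 0.594 -1.099
endloop
endfacet
facet normal -0.160 -0.478 -0.864
outer loop
vertex -0.687 0.69 -1.733
vertex -0.03 0.322 -1.651
vertex -0.667 0.026 -1.369
endloop
endfacet
facet normal 0.818 -0.519 -0.248
outer loop
vertex -0.03 0.322 -1.651
vertex 0.349 0.646 -1.081
vertex -0.027 -0.001 -0.966
endloop
endfacet
facet normal -0.195 -0.132 0.972
outer loop
vertex -0.681 0.167 -0.625
vertex -0.053 0.55 -0.447
vertex -0.71 0.918 -0.529
endloop
endfacet
facet normal -0.799 -0.107 0.592
outer loop
vertex -0.681 0.167 -0.625
vertex -0.71 0.918 -0.529
vertex -1.089 0.594 -1.099
endloop
endfacet
facet normal -0.774 -0.624 0.104
outer loop
vertex -0.681 0.167 -0.625
vertex -1.089 0.594 -1.099
vertex -0.667 0.026 -1.369
endloop
endfacet
facet normal -0.155 -0.971 0.181
outer loop
vertex -0.681 0.167 -0.625
vertex -0.667 0.026 -1.369
vertex -0.027 -0.001 -0.966
endloop
endfacet
facet normal 0.203 -0.666 0.718
outer loop
vertex -0.681 0.167 -0.625
vertex -0.027 -0.001 -0.966
vertex -0.053 0.55 -0.447
endloop
endfacet
facet normal 0.160 0.478 0.864
outer loop
vertex -0.71 0.918 -0.529
vertex -0.053 0.55 -0.447
vertex -0.073 1.214 -0.811
endloop
endfacet
facet normal -0.818 0.519 0.248
outer loop
vertex -1.089 0.594 -1.099
vertex -0.71 0.918 -0.529
vertex -0.713 1.241 -1.214
endloop
endfacet
facet normal -0.777 -0.320 -0.541
outer loop
vertex -0.667 0.026 -1.369
vertex -1.089 0.594 -1.099
vertex -0.687 0.69 -1.733
endloop
endfacet
facet normal 0.225 -0.881 -0.416
outer loop
vertex -0.027 -0.001 -0.966
vertex -0.667 0.026 -1.369
vertex -0.03 0.322 -1.651
endloop
endfacet
facet normal 0.804 -0.387 0.451
outer loop
vertex -0.053 0.55 -0.447
vertex -0.027 -0.001 -0.966
vertex 0.349 0.646 -1.081
endloop
endfacet

endsolid


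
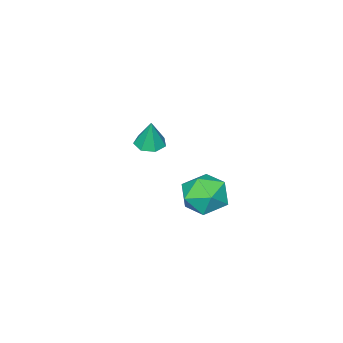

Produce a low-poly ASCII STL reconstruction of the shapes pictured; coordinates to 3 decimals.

solid 
facet normal -0.890 0.068 0.451
outer loop
vertex 2.318 2.087 -1.503
vertex 2.677 1.397 -0.69
vertex 2.815 2.509 -0.586
endloop
endfacet
facet normal -0.739 0.667 0.094
outer loop
vertex 2.318 2.087 -1.503
vertex 2.815 2.509 -0.586
vertex 3.062 2.925 -1.602
endloop
endfacet
facet normal -0.636 0.495 -0.591
outer loop
vertex 2.318 2.087 -1.503
vertex 3.062 2.925 -1.602
vertex 3.077 2.07 -2.334
endloop
endfacet
facet normal -0.724 -0.210 -0.657
outer loop
vertex 2.318 2.087 -1.503
vertex 3.077 2.07 -2.334
vertex 2.839 1.126 -1.77
endloop
endfacet
facet normal -0.881 -0.474 -0.013
outer loop
vertex 2.318 2.087 -1.503
vertex 2.839 1.126 -1.77
vertex 2.677 1.397 -0.69
endloop
endfacet
facet normal -0.127 0.928 0.349
outer loop
vertex 3.062 2.925 -1.602
vertex 2.815 2.509 -0.586
vertex 3.881 2.754 -0.85
endloop
endfacet
facet normal -0.371 -0.041 0.928
outer loop
vertex 2.815 2.509 -0.586
vertex 2.677 1.397 -0.69
vertex 3.643 1.81 -0.286
endloop
endfacet
facet normal -0.354 -0.918 0.177
outer loop
vertex 2.677 1.397 -0.69
vertex 2.839 1.126 -1.77
vertex 3.658 0.955 -1.018
endloop
endfacet
facet normal -0.101 -0.491 -0.865
outer loop
vertex 2.839 1.126 -1.77
vertex 3.077 2.07 -2.334
vertex 3.905 1.371 -2.034
endloop
endfacet
facet normal 0.039 0.650 -0.759
outer loop
vertex 3.077 2.07 -2.334
vertex 3.062 2.925 -1.602
vertex 4.043 2.483 -1.93
endloop
endfacet
facet normal 0.724 0.210 0.657
outer loop
vertex 4.402 1.793 -1.117
vertex 3.881 2.754 -0.85
vertex 3.643 1.81 -0.286
endloop
endfacet
facet normal 0.636 -0.495 0.591
outer loop
vertex 4.402 1.793 -1.117
vertex 3.643 1.81 -0.286
vertex 3.658 0.955 -1.018
endloop
endfacet
facet normal 0.739 -0.667 -0.094
outer loop
vertex 4.402 1.793 -1.117
vertex 3.658 0.955 -1.018
vertex 3.905 1.371 -2.034
endloop
endfacet
facet normal 0.890 -0.068 -0.451
outer loop
vertex 4.402 1.793 -1.117
vertex 3.905 1.371 -2.034
vertex 4.043 2.483 -1.93
endloop
endfacet
facet normal 0.881 0.474 0.013
outer loop
vertex 4.402 1.793 -1.117
vertex 4.043 2.483 -1.93
vertex 3.881 2.754 -0.85
endloop
endfacet
facet normal 0.101 0.491 0.865
outer loop
vertex 3.643 1.81 -0.286
vertex 3.881 2.754 -0.85
vertex 2.815 2.509 -0.586
endloop
endfacet
facet normal -0.039 -0.650 0.759
outer loop
vertex 3.658 0.955 -1.018
vertex 3.643 1.81 -0.286
vertex 2.677 1.397 -0.69
endloop
endfacet
facet normal 0.127 -0.928 -0.349
outer loop
vertex 3.905 1.371 -2.034
vertex 3.658 0.955 -1.018
vertex 2.839 1.126 -1.77
endloop
endfacet
facet normal 0.371 0.041 -0.928
outer loop
vertex 4.043 2.483 -1.93
vertex 3.905 1.371 -2.034
vertex 3.077 2.07 -2.334
endloop
endfacet
facet normal 0.354 0.918 -0.177
outer loop
vertex 3.881 2.754 -0.85
vertex 4.043 2.483 -1.93
vertex 3.062 2.925 -1.602
endloop
endfacet
facet normal -0.106 -0.159 -0.982
outer loop
vertex 1.634 -3.739 -1.651
vertex 1.084 -3.274 -1.667
vertex 1.785 -3.143 -1.764
endloop
endfacet
facet normal 0.923 -0.168 0.346
outer loop
vertex 1.634 -3.739 -1.651
vertex 1.785 -3.143 -1.764
vertex 1.236 -3.046 -0.253
endloop
endfacet
facet normal -0.106 -0.158 -0.982
outer loop
vertex 1.785 -3.143 -1.764
vertex 1.084 -3.274 -1.667
vertex 1.408 -2.646 -1.803
endloop
endfacet
facet normal 0.764 0.599 0.239
outer loop
vertex 1.785 -3.143 -1.764
vertex 1.408 -2.646 -1.803
vertex 1.236 -3.046 -0.253
endloop
endfacet
facet normal -0.105 -0.158 -0.982
outer loop
vertex 1.408 -2.646 -1.803
vertex 1.084 -3.274 -1.667
vertex 0.787 -2.623 -1.74
endloop
endfacet
facet normal 0.062 0.965 0.256
outer loop
vertex 1.408 -2.646 -1.803
vertex 0.787 -2.623 -1.74
vertex 1.236 -3.046 -0.253
endloop
endfacet
facet normal -0.105 -0.158 -0.982
outer loop
vertex 0.787 -2.623 -1.74
vertex 1.084 -3.274 -1.667
vertex 0.389 -3.09 -1.622
endloop
endfacet
facet normal -0.653 0.653 0.383
outer loop
vertex 0.787 -2.623 -1.74
vertex 0.389 -3.09 -1.622
vertex 1.236 -3.046 -0.253
endloop
endfacet
facet normal -0.106 -0.160 -0.981
outer loop
vertex 0.389 -3.09 -1.622
vertex 1.084 -3.274 -1.667
vertex 0.515 -3.696 -1.537
endloop
endfacet
facet normal -0.845 -0.102 0.526
outer loop
vertex 0.389 -3.09 -1.622
vertex 0.515 -3.696 -1.537
vertex 1.236 -3.046 -0.253
endloop
endfacet
facet normal -0.106 -0.159 -0.982
outer loop
vertex 0.515 -3.696 -1.537
vertex 1.084 -3.274 -1.667
vertex 1.068 -3.985 -1.55
endloop
endfacet
facet normal -0.368 -0.730 0.576
outer loop
vertex 0.515 -3.696 -1.537
vertex 1.068 -3.985 -1.55
vertex 1.236 -3.046 -0.253
endloop
endfacet
facet normal -0.106 -0.159 -0.982
outer loop
vertex 1.068 -3.985 -1.55
vertex 1.084 -3.274 -1.667
vertex 1.634 -3.739 -1.651
endloop
endfacet
facet normal 0.419 -0.760 0.496
outer loop
vertex 1.068 -3.985 -1.55
vertex 1.634 -3.739 -1.651
vertex 1.236 -3.046 -0.253
endloop
endfacet

endsolid


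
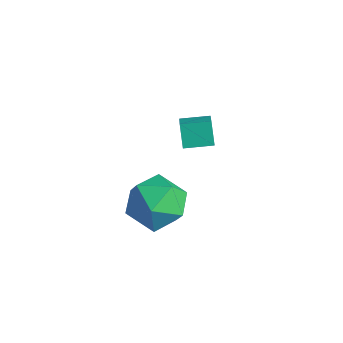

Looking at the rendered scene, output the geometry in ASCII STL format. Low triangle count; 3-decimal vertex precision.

solid 
facet normal -0.408 0.913 0.010
outer loop
vertex 0.675 -0.442 -1.298
vertex 0.61 -0.482 -0.291
vertex 1.439 -0.107 -0.729
endloop
endfacet
facet normal 0.036 0.839 -0.543
outer loop
vertex 0.675 -0.442 -1.298
vertex 1.439 -0.107 -0.729
vertex 1.628 -0.651 -1.557
endloop
endfacet
facet normal -0.192 0.289 -0.938
outer loop
vertex 0.675 -0.442 -1.298
vertex 1.628 -0.651 -1.557
vertex 0.917 -1.364 -1.631
endloop
endfacet
facet normal -0.778 0.023 -0.628
outer loop
vertex 0.675 -0.442 -1.298
vertex 0.917 -1.364 -1.631
vertex 0.288 -1.259 -0.849
endloop
endfacet
facet normal -0.912 0.408 -0.043
outer loop
vertex 0.675 -0.442 -1.298
vertex 0.288 -1.259 -0.849
vertex 0.61 -0.482 -0.291
endloop
endfacet
facet normal 0.681 0.673 -0.287
outer loop
vertex 1.628 -0.651 -1.557
vertex 1.439 -0.107 -0.729
vertex 2.152 -0.821 -0.711
endloop
endfacet
facet normal -0.038 0.793 0.608
outer loop
vertex 1.439 -0.107 -0.729
vertex 0.61 -0.482 -0.291
vertex 1.523 -0.716 0.071
endloop
endfacet
facet normal -0.852 -0.023 0.523
outer loop
vertex 0.61 -0.482 -0.291
vertex 0.288 -1.259 -0.849
vertex 0.812 -1.429 -0.003
endloop
endfacet
facet normal -0.635 -0.645 -0.424
outer loop
vertex 0.288 -1.259 -0.849
vertex 0.917 -1.364 -1.631
vertex 1.001 -1.973 -0.831
endloop
endfacet
facet normal 0.312 -0.215 -0.925
outer loop
vertex 0.917 -1.364 -1.631
vertex 1.628 -0.651 -1.557
vertex 1.83 -1.598 -1.269
endloop
endfacet
facet normal 0.778 -0.023 0.628
outer loop
vertex 1.765 -1.638 -0.262
vertex 2.152 -0.821 -0.711
vertex 1.523 -0.716 0.071
endloop
endfacet
facet normal 0.192 -0.289 0.938
outer loop
vertex 1.765 -1.638 -0.262
vertex 1.523 -0.716 0.071
vertex 0.812 -1.429 -0.003
endloop
endfacet
facet normal -0.036 -0.839 0.543
outer loop
vertex 1.765 -1.638 -0.262
vertex 0.812 -1.429 -0.003
vertex 1.001 -1.973 -0.831
endloop
endfacet
facet normal 0.408 -0.913 -0.010
outer loop
vertex 1.765 -1.638 -0.262
vertex 1.001 -1.973 -0.831
vertex 1.83 -1.598 -1.269
endloop
endfacet
facet normal 0.912 -0.408 0.043
outer loop
vertex 1.765 -1.638 -0.262
vertex 1.83 -1.598 -1.269
vertex 2.152 -0.821 -0.711
endloop
endfacet
facet normal 0.635 0.645 0.424
outer loop
vertex 1.523 -0.716 0.071
vertex 2.152 -0.821 -0.711
vertex 1.439 -0.107 -0.729
endloop
endfacet
facet normal -0.312 0.215 0.925
outer loop
vertex 0.812 -1.429 -0.003
vertex 1.523 -0.716 0.071
vertex 0.61 -0.482 -0.291
endloop
endfacet
facet normal -0.681 -0.673 0.287
outer loop
vertex 1.001 -1.973 -0.831
vertex 0.812 -1.429 -0.003
vertex 0.288 -1.259 -0.849
endloop
endfacet
facet normal 0.038 -0.793 -0.608
outer loop
vertex 1.83 -1.598 -1.269
vertex 1.001 -1.973 -0.831
vertex 0.917 -1.364 -1.631
endloop
endfacet
facet normal 0.852 0.023 -0.523
outer loop
vertex 2.152 -0.821 -0.711
vertex 1.83 -1.598 -1.269
vertex 1.628 -0.651 -1.557
endloop
endfacet
facet normal -0.555 -0.828 -0.084
outer loop
vertex -1.159 1.666 -0.739
vertex -1.782 2.14 -1.295
vertex -0.706 1.434 -1.445
endloop
endfacet
facet normal 0.649 -0.495 0.579
outer loop
vertex -0.178 2.22 -1.365
vertex -1.159 1.666 -0.739
vertex -0.706 1.434 -1.445
endloop
endfacet
facet normal -0.555 -0.828 -0.084
outer loop
vertex -0.706 1.434 -1.445
vertex -1.782 2.14 -1.295
vertex -1.329 1.908 -2.001
endloop
endfacet
facet normal 0.521 -0.267 -0.811
outer loop
vertex -1.329 1.908 -2.001
vertex -0.178 2.22 -1.365
vertex -0.706 1.434 -1.445
endloop
endfacet
facet normal -0.521 0.267 0.811
outer loop
vertex -1.159 1.666 -0.739
vertex -1.254 2.926 -1.215
vertex -1.782 2.14 -1.295
endloop
endfacet
facet normal 0.649 -0.495 0.579
outer loop
vertex -0.631 2.452 -0.659
vertex -1.159 1.666 -0.739
vertex -0.178 2.22 -1.365
endloop
endfacet
facet normal -0.521 0.267 0.811
outer loop
vertex -0.631 2.452 -0.659
vertex -1.254 2.926 -1.215
vertex -1.159 1.666 -0.739
endloop
endfacet
facet normal -0.649 0.495 -0.579
outer loop
vertex -1.782 2.14 -1.295
vertex -1.254 2.926 -1.215
vertex -1.329 1.908 -2.001
endloop
endfacet
facet normal 0.521 -0.267 -0.811
outer loop
vertex -0.801 2.694 -1.921
vertex -0.178 2.22 -1.365
vertex -1.329 1.908 -2.001
endloop
endfacet
facet normal -0.649 0.495 -0.579
outer loop
vertex -1.329 1.908 -2.001
vertex -1.254 2.926 -1.215
vertex -0.801 2.694 -1.921
endloop
endfacet
facet normal 0.555 0.828 0.084
outer loop
vertex -0.801 2.694 -1.921
vertex -0.631 2.452 -0.659
vertex -0.178 2.22 -1.365
endloop
endfacet
facet normal 0.555 0.828 0.084
outer loop
vertex -1.254 2.926 -1.215
vertex -0.631 2.452 -0.659
vertex -0.801 2.694 -1.921
endloop
endfacet

endsolid


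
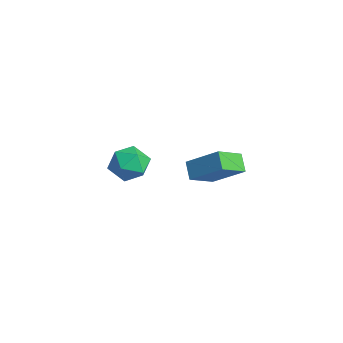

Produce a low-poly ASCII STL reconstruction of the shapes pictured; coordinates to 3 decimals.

solid 
facet normal -0.611 -0.534 -0.585
outer loop
vertex -2.339 0.617 -1.461
vertex -2.81 2.015 -2.245
vertex -1.533 0.484 -2.182
endloop
endfacet
facet normal 0.282 -0.837 0.470
outer loop
vertex -0.25 1.605 -0.955
vertex -2.339 0.617 -1.461
vertex -1.533 0.484 -2.182
endloop
endfacet
facet normal -0.611 -0.534 -0.584
outer loop
vertex -1.533 0.484 -2.182
vertex -2.81 2.015 -2.245
vertex -2.004 1.881 -2.966
endloop
endfacet
facet normal 0.740 -0.122 -0.662
outer loop
vertex -2.004 1.881 -2.966
vertex -0.25 1.605 -0.955
vertex -1.533 0.484 -2.182
endloop
endfacet
facet normal -0.740 0.122 0.662
outer loop
vertex -2.339 0.617 -1.461
vertex -1.527 3.136 -1.018
vertex -2.81 2.015 -2.245
endloop
endfacet
facet normal 0.282 -0.836 0.470
outer loop
vertex -1.056 1.739 -0.234
vertex -2.339 0.617 -1.461
vertex -0.25 1.605 -0.955
endloop
endfacet
facet normal -0.740 0.122 0.662
outer loop
vertex -1.056 1.739 -0.234
vertex -1.527 3.136 -1.018
vertex -2.339 0.617 -1.461
endloop
endfacet
facet normal -0.281 0.837 -0.470
outer loop
vertex -2.81 2.015 -2.245
vertex -1.527 3.136 -1.018
vertex -2.004 1.881 -2.966
endloop
endfacet
facet normal 0.740 -0.122 -0.662
outer loop
vertex -0.721 3.003 -1.739
vertex -0.25 1.605 -0.955
vertex -2.004 1.881 -2.966
endloop
endfacet
facet normal -0.282 0.836 -0.470
outer loop
vertex -2.004 1.881 -2.966
vertex -1.527 3.136 -1.018
vertex -0.721 3.003 -1.739
endloop
endfacet
facet normal 0.611 0.534 0.584
outer loop
vertex -0.721 3.003 -1.739
vertex -1.056 1.739 -0.234
vertex -0.25 1.605 -0.955
endloop
endfacet
facet normal 0.611 0.534 0.584
outer loop
vertex -1.527 3.136 -1.018
vertex -1.056 1.739 -0.234
vertex -0.721 3.003 -1.739
endloop
endfacet
facet normal -0.094 0.016 0.995
outer loop
vertex 0.836 -3.202 2.412
vertex 1.16 -4.201 2.459
vertex 1.86 -3.418 2.512
endloop
endfacet
facet normal 0.068 0.665 0.744
outer loop
vertex 0.836 -3.202 2.412
vertex 1.86 -3.418 2.512
vertex 1.545 -2.656 1.86
endloop
endfacet
facet normal -0.440 0.854 0.279
outer loop
vertex 0.836 -3.202 2.412
vertex 1.545 -2.656 1.86
vertex 0.65 -2.968 1.404
endloop
endfacet
facet normal -0.915 0.322 0.244
outer loop
vertex 0.836 -3.202 2.412
vertex 0.65 -2.968 1.404
vertex 0.413 -3.922 1.774
endloop
endfacet
facet normal -0.701 -0.195 0.685
outer loop
vertex 0.836 -3.202 2.412
vertex 0.413 -3.922 1.774
vertex 1.16 -4.201 2.459
endloop
endfacet
facet normal 0.685 0.616 0.389
outer loop
vertex 1.545 -2.656 1.86
vertex 1.86 -3.418 2.512
vertex 2.307 -3.318 1.566
endloop
endfacet
facet normal 0.424 -0.433 0.796
outer loop
vertex 1.86 -3.418 2.512
vertex 1.16 -4.201 2.459
vertex 2.07 -4.272 1.936
endloop
endfacet
facet normal -0.559 -0.775 0.295
outer loop
vertex 1.16 -4.201 2.459
vertex 0.413 -3.922 1.774
vertex 1.175 -4.584 1.48
endloop
endfacet
facet normal -0.905 0.061 -0.421
outer loop
vertex 0.413 -3.922 1.774
vertex 0.65 -2.968 1.404
vertex 0.86 -3.822 0.828
endloop
endfacet
facet normal -0.137 0.922 -0.363
outer loop
vertex 0.65 -2.968 1.404
vertex 1.545 -2.656 1.86
vertex 1.56 -3.039 0.881
endloop
endfacet
facet normal 0.915 -0.322 -0.244
outer loop
vertex 1.884 -4.038 0.928
vertex 2.307 -3.318 1.566
vertex 2.07 -4.272 1.936
endloop
endfacet
facet normal 0.440 -0.854 -0.279
outer loop
vertex 1.884 -4.038 0.928
vertex 2.07 -4.272 1.936
vertex 1.175 -4.584 1.48
endloop
endfacet
facet normal -0.068 -0.665 -0.744
outer loop
vertex 1.884 -4.038 0.928
vertex 1.175 -4.584 1.48
vertex 0.86 -3.822 0.828
endloop
endfacet
facet normal 0.094 -0.016 -0.995
outer loop
vertex 1.884 -4.038 0.928
vertex 0.86 -3.822 0.828
vertex 1.56 -3.039 0.881
endloop
endfacet
facet normal 0.701 0.195 -0.685
outer loop
vertex 1.884 -4.038 0.928
vertex 1.56 -3.039 0.881
vertex 2.307 -3.318 1.566
endloop
endfacet
facet normal 0.905 -0.061 0.421
outer loop
vertex 2.07 -4.272 1.936
vertex 2.307 -3.318 1.566
vertex 1.86 -3.418 2.512
endloop
endfacet
facet normal 0.137 -0.922 0.363
outer loop
vertex 1.175 -4.584 1.48
vertex 2.07 -4.272 1.936
vertex 1.16 -4.201 2.459
endloop
endfacet
facet normal -0.685 -0.616 -0.389
outer loop
vertex 0.86 -3.822 0.828
vertex 1.175 -4.584 1.48
vertex 0.413 -3.922 1.774
endloop
endfacet
facet normal -0.424 0.433 -0.796
outer loop
vertex 1.56 -3.039 0.881
vertex 0.86 -3.822 0.828
vertex 0.65 -2.968 1.404
endloop
endfacet
facet normal 0.559 0.775 -0.295
outer loop
vertex 2.307 -3.318 1.566
vertex 1.56 -3.039 0.881
vertex 1.545 -2.656 1.86
endloop
endfacet

endsolid


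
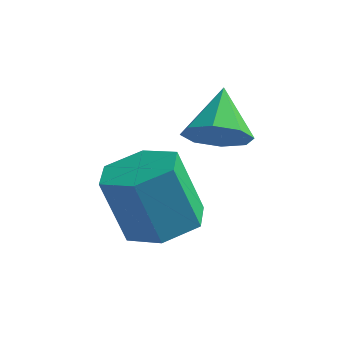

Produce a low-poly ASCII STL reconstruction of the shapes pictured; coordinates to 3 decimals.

solid 
facet normal 0.286 -0.673 -0.682
outer loop
vertex 1.381 3.792 3.505
vertex 0.62 3.485 3.489
vertex 1.018 4.072 3.076
endloop
endfacet
facet normal 0.548 0.833 0.080
outer loop
vertex 1.381 3.792 3.505
vertex 1.018 4.072 3.076
vertex 0.2 4.475 4.491
endloop
endfacet
facet normal 0.285 -0.673 -0.682
outer loop
vertex 1.018 4.072 3.076
vertex 0.62 3.485 3.489
vertex 0.422 4.009 2.889
endloop
endfacet
facet normal -0.013 0.960 -0.281
outer loop
vertex 1.018 4.072 3.076
vertex 0.422 4.009 2.889
vertex 0.2 4.475 4.491
endloop
endfacet
facet normal 0.286 -0.673 -0.682
outer loop
vertex 0.422 4.009 2.889
vertex 0.62 3.485 3.489
vertex -0.058 3.639 3.053
endloop
endfacet
facet normal -0.645 0.706 -0.295
outer loop
vertex 0.422 4.009 2.889
vertex -0.058 3.639 3.053
vertex 0.2 4.475 4.491
endloop
endfacet
facet normal 0.286 -0.673 -0.682
outer loop
vertex -0.058 3.639 3.053
vertex 0.62 3.485 3.489
vertex -0.14 3.179 3.472
endloop
endfacet
facet normal -0.975 0.218 0.048
outer loop
vertex -0.058 3.639 3.053
vertex -0.14 3.179 3.472
vertex 0.2 4.475 4.491
endloop
endfacet
facet normal 0.286 -0.674 -0.681
outer loop
vertex -0.14 3.179 3.472
vertex 0.62 3.485 3.489
vertex 0.222 2.899 3.901
endloop
endfacet
facet normal -0.811 -0.215 0.544
outer loop
vertex -0.14 3.179 3.472
vertex 0.222 2.899 3.901
vertex 0.2 4.475 4.491
endloop
endfacet
facet normal 0.285 -0.673 -0.682
outer loop
vertex 0.222 2.899 3.901
vertex 0.62 3.485 3.489
vertex 0.818 2.962 4.088
endloop
endfacet
facet normal -0.248 -0.343 0.906
outer loop
vertex 0.222 2.899 3.901
vertex 0.818 2.962 4.088
vertex 0.2 4.475 4.491
endloop
endfacet
facet normal 0.286 -0.673 -0.682
outer loop
vertex 0.818 2.962 4.088
vertex 0.62 3.485 3.489
vertex 1.298 3.332 3.924
endloop
endfacet
facet normal 0.383 -0.089 0.920
outer loop
vertex 0.818 2.962 4.088
vertex 1.298 3.332 3.924
vertex 0.2 4.475 4.491
endloop
endfacet
facet normal 0.286 -0.673 -0.682
outer loop
vertex 1.298 3.332 3.924
vertex 0.62 3.485 3.489
vertex 1.381 3.792 3.505
endloop
endfacet
facet normal 0.713 0.398 0.578
outer loop
vertex 1.298 3.332 3.924
vertex 1.381 3.792 3.505
vertex 0.2 4.475 4.491
endloop
endfacet
facet normal 0.264 0.173 -0.949
outer loop
vertex 0.521 3.109 1.407
vertex 0.033 2.319 1.127
vertex -0.414 3.18 1.16
endloop
endfacet
facet normal 0.025 0.982 0.186
outer loop
vertex 0.521 3.109 1.407
vertex -0.414 3.18 1.16
vertex 0.035 2.791 3.153
endloop
endfacet
facet normal 0.024 0.982 0.186
outer loop
vertex 0.035 2.791 3.153
vertex -0.414 3.18 1.16
vertex -0.9 2.861 2.906
endloop
endfacet
facet normal -0.264 -0.173 0.949
outer loop
vertex 0.035 2.791 3.153
vertex -0.9 2.861 2.906
vertex -0.453 2.001 2.873
endloop
endfacet
facet normal 0.264 0.173 -0.949
outer loop
vertex -0.414 3.18 1.16
vertex 0.033 2.319 1.127
vertex -0.902 2.39 0.88
endloop
endfacet
facet normal -0.823 0.554 -0.128
outer loop
vertex -0.414 3.18 1.16
vertex -0.902 2.39 0.88
vertex -0.9 2.861 2.906
endloop
endfacet
facet normal -0.823 0.554 -0.128
outer loop
vertex -0.9 2.861 2.906
vertex -0.902 2.39 0.88
vertex -1.388 2.071 2.625
endloop
endfacet
facet normal -0.265 -0.174 0.949
outer loop
vertex -0.9 2.861 2.906
vertex -1.388 2.071 2.625
vertex -0.453 2.001 2.873
endloop
endfacet
facet normal 0.264 0.173 -0.949
outer loop
vertex -0.902 2.39 0.88
vertex 0.033 2.319 1.127
vertex -0.455 1.529 0.847
endloop
endfacet
facet normal -0.847 -0.428 -0.314
outer loop
vertex -0.902 2.39 0.88
vertex -0.455 1.529 0.847
vertex -1.388 2.071 2.625
endloop
endfacet
facet normal -0.847 -0.429 -0.314
outer loop
vertex -1.388 2.071 2.625
vertex -0.455 1.529 0.847
vertex -0.941 1.211 2.593
endloop
endfacet
facet normal -0.265 -0.173 0.949
outer loop
vertex -1.388 2.071 2.625
vertex -0.941 1.211 2.593
vertex -0.453 2.001 2.873
endloop
endfacet
facet normal 0.264 0.173 -0.949
outer loop
vertex -0.455 1.529 0.847
vertex 0.033 2.319 1.127
vertex 0.48 1.459 1.094
endloop
endfacet
facet normal -0.024 -0.982 -0.186
outer loop
vertex -0.455 1.529 0.847
vertex 0.48 1.459 1.094
vertex -0.941 1.211 2.593
endloop
endfacet
facet normal -0.025 -0.982 -0.186
outer loop
vertex -0.941 1.211 2.593
vertex 0.48 1.459 1.094
vertex -0.006 1.14 2.84
endloop
endfacet
facet normal -0.264 -0.173 0.949
outer loop
vertex -0.941 1.211 2.593
vertex -0.006 1.14 2.84
vertex -0.453 2.001 2.873
endloop
endfacet
facet normal 0.265 0.174 -0.949
outer loop
vertex 0.48 1.459 1.094
vertex 0.033 2.319 1.127
vertex 0.968 2.249 1.375
endloop
endfacet
facet normal 0.823 -0.554 0.128
outer loop
vertex 0.48 1.459 1.094
vertex 0.968 2.249 1.375
vertex -0.006 1.14 2.84
endloop
endfacet
facet normal 0.823 -0.554 0.128
outer loop
vertex -0.006 1.14 2.84
vertex 0.968 2.249 1.375
vertex 0.482 1.93 3.12
endloop
endfacet
facet normal -0.264 -0.173 0.949
outer loop
vertex -0.006 1.14 2.84
vertex 0.482 1.93 3.12
vertex -0.453 2.001 2.873
endloop
endfacet
facet normal 0.265 0.173 -0.949
outer loop
vertex 0.968 2.249 1.375
vertex 0.033 2.319 1.127
vertex 0.521 3.109 1.407
endloop
endfacet
facet normal 0.847 0.429 0.314
outer loop
vertex 0.968 2.249 1.375
vertex 0.521 3.109 1.407
vertex 0.482 1.93 3.12
endloop
endfacet
facet normal 0.848 0.428 0.314
outer loop
vertex 0.482 1.93 3.12
vertex 0.521 3.109 1.407
vertex 0.035 2.791 3.153
endloop
endfacet
facet normal -0.264 -0.173 0.949
outer loop
vertex 0.482 1.93 3.12
vertex 0.035 2.791 3.153
vertex -0.453 2.001 2.873
endloop
endfacet

endsolid


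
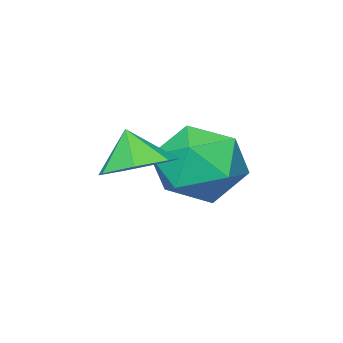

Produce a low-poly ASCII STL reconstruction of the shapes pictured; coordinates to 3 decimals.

solid 
facet normal -0.839 0.431 0.331
outer loop
vertex 0.025 -0.8 -0.315
vertex -0.217 -1.816 0.394
vertex 0.46 -0.862 0.868
endloop
endfacet
facet normal -0.346 0.922 0.175
outer loop
vertex 0.025 -0.8 -0.315
vertex 0.46 -0.862 0.868
vertex 1.196 -0.411 -0.052
endloop
endfacet
facet normal -0.165 0.844 -0.511
outer loop
vertex 0.025 -0.8 -0.315
vertex 1.196 -0.411 -0.052
vertex 0.975 -1.086 -1.095
endloop
endfacet
facet normal -0.548 0.304 -0.779
outer loop
vertex 0.025 -0.8 -0.315
vertex 0.975 -1.086 -1.095
vertex 0.102 -1.954 -0.819
endloop
endfacet
facet normal -0.965 0.049 -0.259
outer loop
vertex 0.025 -0.8 -0.315
vertex 0.102 -1.954 -0.819
vertex -0.217 -1.816 0.394
endloop
endfacet
facet normal 0.232 0.787 0.572
outer loop
vertex 1.196 -0.411 -0.052
vertex 0.46 -0.862 0.868
vertex 1.678 -1.186 0.819
endloop
endfacet
facet normal -0.567 -0.007 0.824
outer loop
vertex 0.46 -0.862 0.868
vertex -0.217 -1.816 0.394
vertex 0.805 -2.054 1.095
endloop
endfacet
facet normal -0.769 -0.626 -0.131
outer loop
vertex -0.217 -1.816 0.394
vertex 0.102 -1.954 -0.819
vertex 0.584 -2.729 0.052
endloop
endfacet
facet normal -0.096 -0.213 -0.972
outer loop
vertex 0.102 -1.954 -0.819
vertex 0.975 -1.086 -1.095
vertex 1.32 -2.278 -0.868
endloop
endfacet
facet normal 0.523 0.661 -0.538
outer loop
vertex 0.975 -1.086 -1.095
vertex 1.196 -0.411 -0.052
vertex 1.997 -1.324 -0.394
endloop
endfacet
facet normal 0.548 -0.304 0.779
outer loop
vertex 1.755 -2.34 0.315
vertex 1.678 -1.186 0.819
vertex 0.805 -2.054 1.095
endloop
endfacet
facet normal 0.165 -0.844 0.511
outer loop
vertex 1.755 -2.34 0.315
vertex 0.805 -2.054 1.095
vertex 0.584 -2.729 0.052
endloop
endfacet
facet normal 0.346 -0.922 -0.175
outer loop
vertex 1.755 -2.34 0.315
vertex 0.584 -2.729 0.052
vertex 1.32 -2.278 -0.868
endloop
endfacet
facet normal 0.839 -0.431 -0.331
outer loop
vertex 1.755 -2.34 0.315
vertex 1.32 -2.278 -0.868
vertex 1.997 -1.324 -0.394
endloop
endfacet
facet normal 0.965 -0.049 0.259
outer loop
vertex 1.755 -2.34 0.315
vertex 1.997 -1.324 -0.394
vertex 1.678 -1.186 0.819
endloop
endfacet
facet normal 0.096 0.213 0.972
outer loop
vertex 0.805 -2.054 1.095
vertex 1.678 -1.186 0.819
vertex 0.46 -0.862 0.868
endloop
endfacet
facet normal -0.523 -0.661 0.538
outer loop
vertex 0.584 -2.729 0.052
vertex 0.805 -2.054 1.095
vertex -0.217 -1.816 0.394
endloop
endfacet
facet normal -0.232 -0.787 -0.572
outer loop
vertex 1.32 -2.278 -0.868
vertex 0.584 -2.729 0.052
vertex 0.102 -1.954 -0.819
endloop
endfacet
facet normal 0.567 0.007 -0.824
outer loop
vertex 1.997 -1.324 -0.394
vertex 1.32 -2.278 -0.868
vertex 0.975 -1.086 -1.095
endloop
endfacet
facet normal 0.769 0.626 0.131
outer loop
vertex 1.678 -1.186 0.819
vertex 1.997 -1.324 -0.394
vertex 1.196 -0.411 -0.052
endloop
endfacet
facet normal 0.083 0.421 -0.903
outer loop
vertex 3.131 -2.626 -0.018
vertex 2.647 -1.848 0.3
vertex 3.603 -2.012 0.311
endloop
endfacet
facet normal 0.606 -0.684 0.406
outer loop
vertex 3.131 -2.626 -0.018
vertex 3.603 -2.012 0.311
vertex 2.553 -2.332 1.34
endloop
endfacet
facet normal 0.083 0.421 -0.903
outer loop
vertex 3.603 -2.012 0.311
vertex 2.647 -1.848 0.3
vertex 3.355 -1.274 0.632
endloop
endfacet
facet normal 0.709 -0.067 0.702
outer loop
vertex 3.603 -2.012 0.311
vertex 3.355 -1.274 0.632
vertex 2.553 -2.332 1.34
endloop
endfacet
facet normal 0.082 0.421 -0.903
outer loop
vertex 3.355 -1.274 0.632
vertex 2.647 -1.848 0.3
vertex 2.574 -0.969 0.703
endloop
endfacet
facet normal 0.239 0.408 0.881
outer loop
vertex 3.355 -1.274 0.632
vertex 2.574 -0.969 0.703
vertex 2.553 -2.332 1.34
endloop
endfacet
facet normal 0.082 0.421 -0.903
outer loop
vertex 2.574 -0.969 0.703
vertex 2.647 -1.848 0.3
vertex 1.848 -1.326 0.471
endloop
endfacet
facet normal -0.447 0.384 0.808
outer loop
vertex 2.574 -0.969 0.703
vertex 1.848 -1.326 0.471
vertex 2.553 -2.332 1.34
endloop
endfacet
facet normal 0.081 0.420 -0.904
outer loop
vertex 1.848 -1.326 0.471
vertex 2.647 -1.848 0.3
vertex 1.724 -2.076 0.111
endloop
endfacet
facet normal -0.834 -0.120 0.538
outer loop
vertex 1.848 -1.326 0.471
vertex 1.724 -2.076 0.111
vertex 2.553 -2.332 1.34
endloop
endfacet
facet normal 0.081 0.420 -0.904
outer loop
vertex 1.724 -2.076 0.111
vertex 2.647 -1.848 0.3
vertex 2.295 -2.655 -0.107
endloop
endfacet
facet normal -0.631 -0.726 0.274
outer loop
vertex 1.724 -2.076 0.111
vertex 2.295 -2.655 -0.107
vertex 2.553 -2.332 1.34
endloop
endfacet
facet normal 0.082 0.420 -0.904
outer loop
vertex 2.295 -2.655 -0.107
vertex 2.647 -1.848 0.3
vertex 3.131 -2.626 -0.018
endloop
endfacet
facet normal 0.011 -0.976 0.216
outer loop
vertex 2.295 -2.655 -0.107
vertex 3.131 -2.626 -0.018
vertex 2.553 -2.332 1.34
endloop
endfacet

endsolid


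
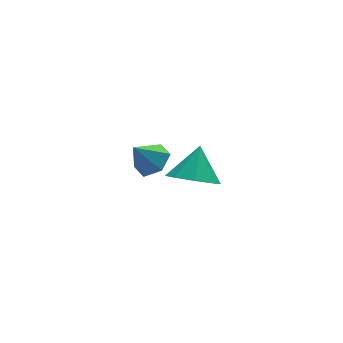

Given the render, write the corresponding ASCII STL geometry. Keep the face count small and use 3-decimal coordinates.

solid 
facet normal 0.595 -0.008 -0.804
outer loop
vertex -1.727 -3.033 0.399
vertex -2.193 -3.464 0.058
vertex -2.258 -2.749 0.003
endloop
endfacet
facet normal -0.015 0.803 0.596
outer loop
vertex -1.727 -3.033 0.399
vertex -2.258 -2.749 0.003
vertex -2.847 -3.456 0.942
endloop
endfacet
facet normal 0.595 -0.008 -0.804
outer loop
vertex -2.258 -2.749 0.003
vertex -2.193 -3.464 0.058
vertex -2.723 -3.18 -0.337
endloop
endfacet
facet normal -0.709 0.700 0.082
outer loop
vertex -2.258 -2.749 0.003
vertex -2.723 -3.18 -0.337
vertex -2.847 -3.456 0.942
endloop
endfacet
facet normal 0.595 -0.007 -0.803
outer loop
vertex -2.723 -3.18 -0.337
vertex -2.193 -3.464 0.058
vertex -2.658 -3.895 -0.283
endloop
endfacet
facet normal -0.988 -0.099 -0.117
outer loop
vertex -2.723 -3.18 -0.337
vertex -2.658 -3.895 -0.283
vertex -2.847 -3.456 0.942
endloop
endfacet
facet normal 0.596 -0.008 -0.803
outer loop
vertex -2.658 -3.895 -0.283
vertex -2.193 -3.464 0.058
vertex -2.128 -4.179 0.113
endloop
endfacet
facet normal -0.573 -0.795 0.197
outer loop
vertex -2.658 -3.895 -0.283
vertex -2.128 -4.179 0.113
vertex -2.847 -3.456 0.942
endloop
endfacet
facet normal 0.594 -0.008 -0.804
outer loop
vertex -2.128 -4.179 0.113
vertex -2.193 -3.464 0.058
vertex -1.662 -3.748 0.453
endloop
endfacet
facet normal 0.122 -0.693 0.711
outer loop
vertex -2.128 -4.179 0.113
vertex -1.662 -3.748 0.453
vertex -2.847 -3.456 0.942
endloop
endfacet
facet normal 0.595 -0.007 -0.804
outer loop
vertex -1.662 -3.748 0.453
vertex -2.193 -3.464 0.058
vertex -1.727 -3.033 0.399
endloop
endfacet
facet normal 0.401 0.105 0.910
outer loop
vertex -1.662 -3.748 0.453
vertex -1.727 -3.033 0.399
vertex -2.847 -3.456 0.942
endloop
endfacet
facet normal -0.397 -0.536 -0.745
outer loop
vertex 1.219 -1.146 -4.298
vertex 0.329 -0.725 -4.127
vertex 1.116 -0.506 -4.704
endloop
endfacet
facet normal 0.980 0.192 0.055
outer loop
vertex 1.219 -1.146 -4.298
vertex 1.116 -0.506 -4.704
vertex 0.911 0.065 -3.033
endloop
endfacet
facet normal -0.396 -0.538 -0.744
outer loop
vertex 1.116 -0.506 -4.704
vertex 0.329 -0.725 -4.127
vertex 0.551 0.006 -4.773
endloop
endfacet
facet normal 0.673 0.721 -0.164
outer loop
vertex 1.116 -0.506 -4.704
vertex 0.551 0.006 -4.773
vertex 0.911 0.065 -3.033
endloop
endfacet
facet normal -0.397 -0.537 -0.744
outer loop
vertex 0.551 0.006 -4.773
vertex 0.329 -0.725 -4.127
vertex -0.144 0.09 -4.463
endloop
endfacet
facet normal 0.096 0.994 -0.054
outer loop
vertex 0.551 0.006 -4.773
vertex -0.144 0.09 -4.463
vertex 0.911 0.065 -3.033
endloop
endfacet
facet normal -0.396 -0.537 -0.745
outer loop
vertex -0.144 0.09 -4.463
vertex 0.329 -0.725 -4.127
vertex -0.562 -0.303 -3.957
endloop
endfacet
facet normal -0.414 0.852 0.320
outer loop
vertex -0.144 0.09 -4.463
vertex -0.562 -0.303 -3.957
vertex 0.911 0.065 -3.033
endloop
endfacet
facet normal -0.396 -0.536 -0.745
outer loop
vertex -0.562 -0.303 -3.957
vertex 0.329 -0.725 -4.127
vertex -0.459 -0.943 -3.551
endloop
endfacet
facet normal -0.558 0.379 0.738
outer loop
vertex -0.562 -0.303 -3.957
vertex -0.459 -0.943 -3.551
vertex 0.911 0.065 -3.033
endloop
endfacet
facet normal -0.396 -0.537 -0.745
outer loop
vertex -0.459 -0.943 -3.551
vertex 0.329 -0.725 -4.127
vertex 0.106 -1.455 -3.482
endloop
endfacet
facet normal -0.252 -0.149 0.956
outer loop
vertex -0.459 -0.943 -3.551
vertex 0.106 -1.455 -3.482
vertex 0.911 0.065 -3.033
endloop
endfacet
facet normal -0.396 -0.537 -0.745
outer loop
vertex 0.106 -1.455 -3.482
vertex 0.329 -0.725 -4.127
vertex 0.801 -1.539 -3.791
endloop
endfacet
facet normal 0.325 -0.422 0.846
outer loop
vertex 0.106 -1.455 -3.482
vertex 0.801 -1.539 -3.791
vertex 0.911 0.065 -3.033
endloop
endfacet
facet normal -0.397 -0.537 -0.744
outer loop
vertex 0.801 -1.539 -3.791
vertex 0.329 -0.725 -4.127
vertex 1.219 -1.146 -4.298
endloop
endfacet
facet normal 0.836 -0.280 0.472
outer loop
vertex 0.801 -1.539 -3.791
vertex 1.219 -1.146 -4.298
vertex 0.911 0.065 -3.033
endloop
endfacet

endsolid
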